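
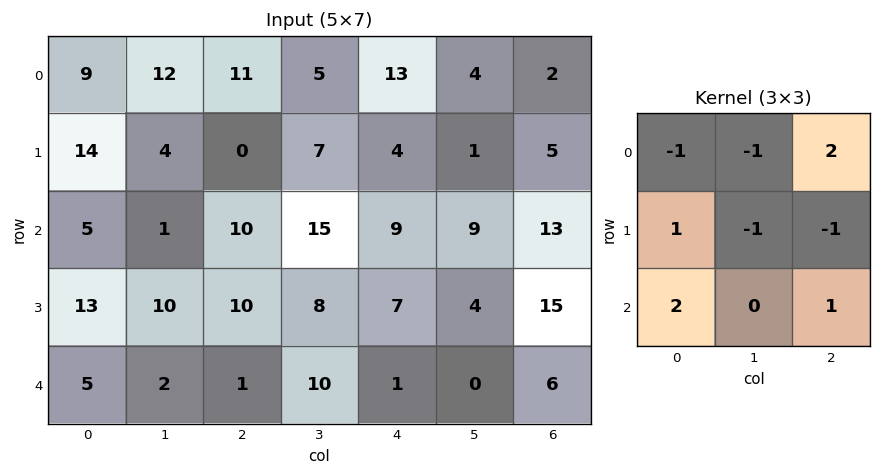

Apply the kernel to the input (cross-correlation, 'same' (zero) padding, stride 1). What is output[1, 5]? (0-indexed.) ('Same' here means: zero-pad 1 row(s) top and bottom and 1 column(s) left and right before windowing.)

16

The receptive field on the zero-padded input at this output position is [13 4 2 / 4 1 5 / 9 9 13]. Elementwise product with the kernel and sum: 13·-1 + 4·-1 + 2·2 + 4·1 + 1·-1 + 5·-1 + 9·2 + 13·1.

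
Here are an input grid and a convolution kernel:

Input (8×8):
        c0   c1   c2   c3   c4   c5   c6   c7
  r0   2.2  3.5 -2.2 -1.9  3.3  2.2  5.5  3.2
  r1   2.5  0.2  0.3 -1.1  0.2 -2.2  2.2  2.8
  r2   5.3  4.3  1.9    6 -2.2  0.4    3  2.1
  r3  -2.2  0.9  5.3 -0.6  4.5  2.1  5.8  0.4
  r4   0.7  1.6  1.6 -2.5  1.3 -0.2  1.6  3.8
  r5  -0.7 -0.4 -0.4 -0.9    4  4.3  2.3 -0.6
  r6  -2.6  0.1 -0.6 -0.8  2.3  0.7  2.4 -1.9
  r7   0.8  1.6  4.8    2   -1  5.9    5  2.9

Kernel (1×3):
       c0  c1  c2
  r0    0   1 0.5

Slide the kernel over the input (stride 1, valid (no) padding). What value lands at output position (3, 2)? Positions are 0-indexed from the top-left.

The receptive field on the input at this output position is [5.3 -0.6 4.5]. Elementwise product with the kernel and sum: -0.6·1 + 4.5·0.5.

1.65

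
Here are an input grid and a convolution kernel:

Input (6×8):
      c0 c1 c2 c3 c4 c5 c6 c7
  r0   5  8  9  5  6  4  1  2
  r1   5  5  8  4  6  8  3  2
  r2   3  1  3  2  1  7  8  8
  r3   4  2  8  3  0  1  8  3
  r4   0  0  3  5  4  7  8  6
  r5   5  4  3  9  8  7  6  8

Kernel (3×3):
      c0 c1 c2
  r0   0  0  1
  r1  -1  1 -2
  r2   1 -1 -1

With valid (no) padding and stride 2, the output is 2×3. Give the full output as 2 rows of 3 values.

Output[0,0]: The receptive field on the input at this output position is [5 8 9 / 5 5 8 / 3 1 3]. Elementwise product with the kernel and sum: 9·1 + 5·-1 + 5·1 + 8·-2 + 3·1 + 1·-1 + 3·-1.

-8 -10 -17
-18 -10 -18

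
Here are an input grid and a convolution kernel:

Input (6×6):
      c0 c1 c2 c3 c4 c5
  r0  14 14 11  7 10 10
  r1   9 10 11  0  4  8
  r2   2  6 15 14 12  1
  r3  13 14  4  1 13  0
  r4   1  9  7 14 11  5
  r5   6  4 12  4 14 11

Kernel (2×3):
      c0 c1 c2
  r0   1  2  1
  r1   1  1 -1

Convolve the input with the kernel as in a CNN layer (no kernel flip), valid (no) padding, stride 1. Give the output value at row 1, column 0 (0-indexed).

33

The receptive field on the input at this output position is [9 10 11 / 2 6 15]. Elementwise product with the kernel and sum: 9·1 + 10·2 + 11·1 + 2·1 + 6·1 + 15·-1.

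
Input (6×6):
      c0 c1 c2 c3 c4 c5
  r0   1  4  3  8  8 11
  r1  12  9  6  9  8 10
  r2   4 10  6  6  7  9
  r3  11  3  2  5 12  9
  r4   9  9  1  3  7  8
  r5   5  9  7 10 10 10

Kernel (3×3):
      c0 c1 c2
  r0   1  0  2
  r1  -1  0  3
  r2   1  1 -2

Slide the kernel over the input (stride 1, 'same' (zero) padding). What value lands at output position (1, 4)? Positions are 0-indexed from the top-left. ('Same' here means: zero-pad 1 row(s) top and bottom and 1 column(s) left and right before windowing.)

The receptive field on the zero-padded input at this output position is [8 8 11 / 9 8 10 / 6 7 9]. Elementwise product with the kernel and sum: 8·1 + 11·2 + 9·-1 + 10·3 + 6·1 + 7·1 + 9·-2.

46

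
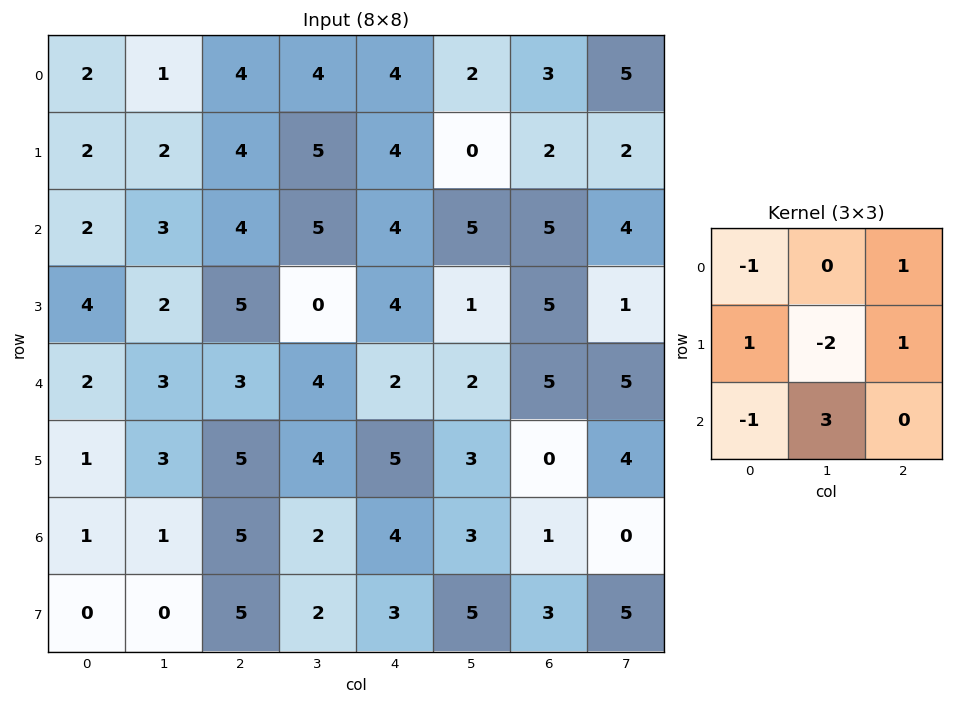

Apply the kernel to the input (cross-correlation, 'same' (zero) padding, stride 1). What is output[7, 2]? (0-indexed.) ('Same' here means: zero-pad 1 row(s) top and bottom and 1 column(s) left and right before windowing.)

-7

The receptive field on the zero-padded input at this output position is [1 5 2 / 0 5 2 / 0 0 0]. Elementwise product with the kernel and sum: 1·-1 + 2·1 + 0·1 + 5·-2 + 2·1 + 0·-1 + 0·3.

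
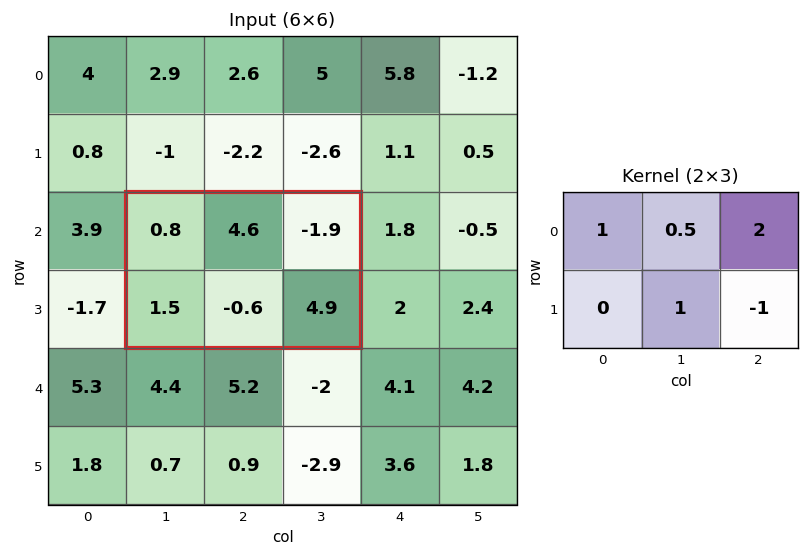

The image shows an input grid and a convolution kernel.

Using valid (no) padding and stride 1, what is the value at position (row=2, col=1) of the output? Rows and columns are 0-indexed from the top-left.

The receptive field on the input at this output position is [0.8 4.6 -1.9 / 1.5 -0.6 4.9]. Elementwise product with the kernel and sum: 0.8·1 + 4.6·0.5 + -1.9·2 + -0.6·1 + 4.9·-1.

-6.2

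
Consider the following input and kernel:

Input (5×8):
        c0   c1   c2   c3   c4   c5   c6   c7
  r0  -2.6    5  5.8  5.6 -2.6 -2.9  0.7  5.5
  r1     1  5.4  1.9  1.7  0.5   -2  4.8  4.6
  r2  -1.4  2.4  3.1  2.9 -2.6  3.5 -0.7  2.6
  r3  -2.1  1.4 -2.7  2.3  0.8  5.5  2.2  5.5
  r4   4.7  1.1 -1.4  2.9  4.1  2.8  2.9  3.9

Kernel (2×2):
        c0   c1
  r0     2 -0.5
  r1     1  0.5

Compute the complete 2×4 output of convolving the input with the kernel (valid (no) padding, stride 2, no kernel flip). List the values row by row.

-4 11.55 -4.25 5.75
-5.4 3.2 -3.4 2.25

Output[0,0]: The receptive field on the input at this output position is [-2.6 5 / 1 5.4]. Elementwise product with the kernel and sum: -2.6·2 + 5·-0.5 + 1·1 + 5.4·0.5.
Output[0,1]: The receptive field on the input at this output position is [5.8 5.6 / 1.9 1.7]. Elementwise product with the kernel and sum: 5.8·2 + 5.6·-0.5 + 1.9·1 + 1.7·0.5.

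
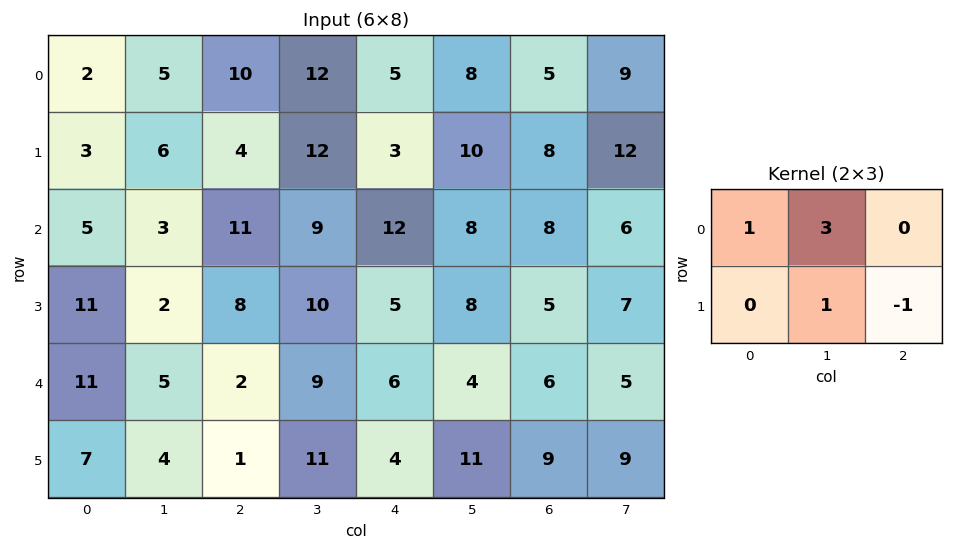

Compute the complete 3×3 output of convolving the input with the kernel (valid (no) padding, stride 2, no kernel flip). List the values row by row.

Output[0,0]: The receptive field on the input at this output position is [2 5 10 / 3 6 4]. Elementwise product with the kernel and sum: 2·1 + 5·3 + 6·1 + 4·-1.

19 55 31
8 43 39
29 36 20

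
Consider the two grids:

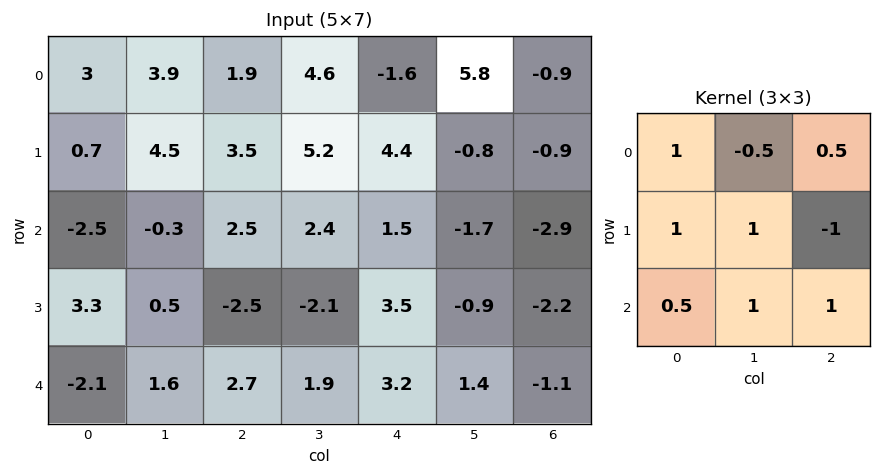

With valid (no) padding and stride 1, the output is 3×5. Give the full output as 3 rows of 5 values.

Output[0,0]: The receptive field on the input at this output position is [3 3.9 1.9 / 0.7 4.5 3.5 / -2.5 -0.3 2.5]. Elementwise product with the kernel and sum: 3·1 + 3.9·-0.5 + 1.9·0.5 + 0.7·1 + 4.5·1 + 3.5·-1 + -2.5·0.5 + -0.3·1 + 2.5·1.

4.65 12.8 8.25 19.7 -4.3
-5.45 0.8 6.65 9.75 5.7
8.45 5.15 0.4 8.65 7.6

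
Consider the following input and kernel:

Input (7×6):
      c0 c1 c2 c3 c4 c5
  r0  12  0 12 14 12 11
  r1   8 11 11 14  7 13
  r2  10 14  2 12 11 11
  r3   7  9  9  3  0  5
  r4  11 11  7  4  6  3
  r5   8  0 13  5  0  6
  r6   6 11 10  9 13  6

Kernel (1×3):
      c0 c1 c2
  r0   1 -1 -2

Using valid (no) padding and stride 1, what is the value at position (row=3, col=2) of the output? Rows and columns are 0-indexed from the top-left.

The receptive field on the input at this output position is [9 3 0]. Elementwise product with the kernel and sum: 9·1 + 3·-1 + 0·-2.

6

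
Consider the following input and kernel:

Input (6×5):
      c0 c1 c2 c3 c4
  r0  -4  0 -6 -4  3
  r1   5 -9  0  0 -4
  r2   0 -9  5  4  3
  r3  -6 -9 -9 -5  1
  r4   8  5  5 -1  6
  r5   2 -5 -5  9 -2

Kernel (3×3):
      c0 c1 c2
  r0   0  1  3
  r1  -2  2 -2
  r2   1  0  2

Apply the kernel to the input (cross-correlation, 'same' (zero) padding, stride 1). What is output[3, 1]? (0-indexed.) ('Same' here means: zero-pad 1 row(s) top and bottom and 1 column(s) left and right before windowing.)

The receptive field on the zero-padded input at this output position is [0 -9 5 / -6 -9 -9 / 8 5 5]. Elementwise product with the kernel and sum: -9·1 + 5·3 + -6·-2 + -9·2 + -9·-2 + 8·1 + 5·2.

36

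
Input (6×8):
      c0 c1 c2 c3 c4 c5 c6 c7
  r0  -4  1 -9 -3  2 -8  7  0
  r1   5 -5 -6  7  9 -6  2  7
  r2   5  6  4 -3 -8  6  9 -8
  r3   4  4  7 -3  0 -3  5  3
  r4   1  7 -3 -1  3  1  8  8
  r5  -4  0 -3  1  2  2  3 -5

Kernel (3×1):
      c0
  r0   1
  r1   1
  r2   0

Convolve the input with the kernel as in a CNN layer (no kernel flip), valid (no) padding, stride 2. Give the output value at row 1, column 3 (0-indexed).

14

The receptive field on the input at this output position is [9 / 5 / 8]. Elementwise product with the kernel and sum: 9·1 + 5·1.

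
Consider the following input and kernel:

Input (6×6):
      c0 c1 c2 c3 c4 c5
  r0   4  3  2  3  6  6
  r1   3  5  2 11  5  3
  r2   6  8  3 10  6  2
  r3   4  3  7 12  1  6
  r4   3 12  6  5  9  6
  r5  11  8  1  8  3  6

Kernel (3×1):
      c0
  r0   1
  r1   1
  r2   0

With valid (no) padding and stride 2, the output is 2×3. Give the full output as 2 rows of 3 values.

Output[0,0]: The receptive field on the input at this output position is [4 / 3 / 6]. Elementwise product with the kernel and sum: 4·1 + 3·1.

7 4 11
10 10 7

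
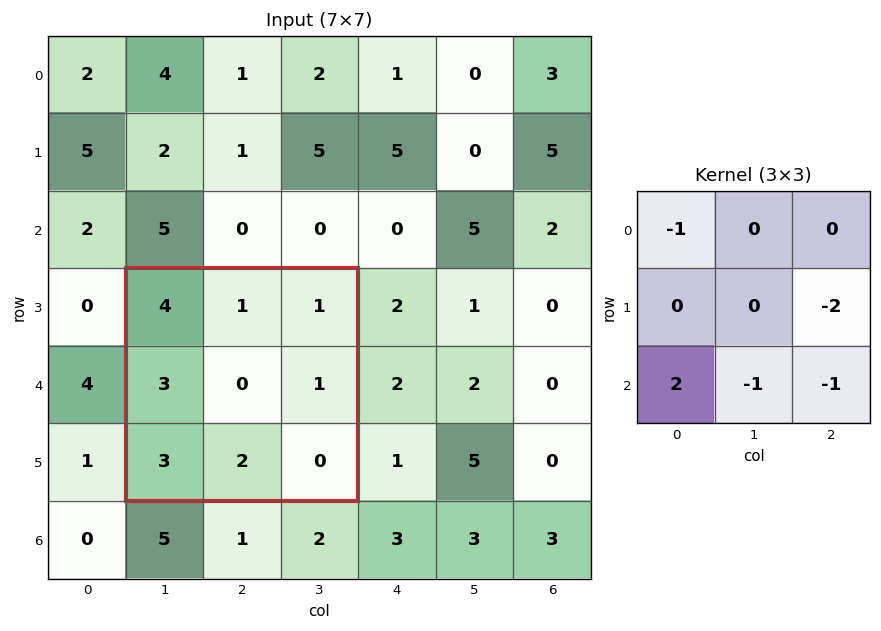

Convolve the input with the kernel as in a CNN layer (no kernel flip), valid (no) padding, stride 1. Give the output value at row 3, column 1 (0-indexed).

-2

The receptive field on the input at this output position is [4 1 1 / 3 0 1 / 3 2 0]. Elementwise product with the kernel and sum: 4·-1 + 1·-2 + 3·2 + 2·-1 + 0·-1.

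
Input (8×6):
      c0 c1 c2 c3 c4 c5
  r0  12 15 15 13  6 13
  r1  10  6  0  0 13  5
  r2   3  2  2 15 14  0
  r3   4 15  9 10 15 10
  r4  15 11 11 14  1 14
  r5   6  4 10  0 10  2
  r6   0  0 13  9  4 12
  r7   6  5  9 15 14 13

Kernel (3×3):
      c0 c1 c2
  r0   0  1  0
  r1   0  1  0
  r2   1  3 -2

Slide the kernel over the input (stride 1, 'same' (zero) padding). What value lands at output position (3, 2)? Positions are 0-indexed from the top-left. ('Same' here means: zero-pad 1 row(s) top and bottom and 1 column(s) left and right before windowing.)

27

The receptive field on the zero-padded input at this output position is [2 2 15 / 15 9 10 / 11 11 14]. Elementwise product with the kernel and sum: 2·1 + 9·1 + 11·1 + 11·3 + 14·-2.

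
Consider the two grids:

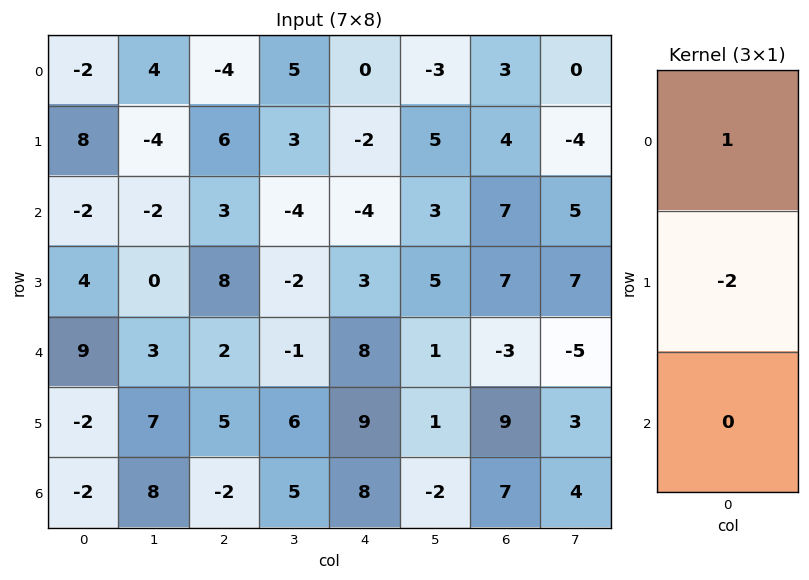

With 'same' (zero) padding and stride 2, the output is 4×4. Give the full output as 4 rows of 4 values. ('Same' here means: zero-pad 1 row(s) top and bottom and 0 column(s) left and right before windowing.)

4 8 0 -6
12 0 6 -10
-14 4 -13 13
2 9 -7 -5

Output[0,0]: The receptive field on the zero-padded input at this output position is [0 / -2 / 8]. Elementwise product with the kernel and sum: 0·1 + -2·-2.
Output[0,1]: The receptive field on the zero-padded input at this output position is [0 / -4 / 6]. Elementwise product with the kernel and sum: 0·1 + -4·-2.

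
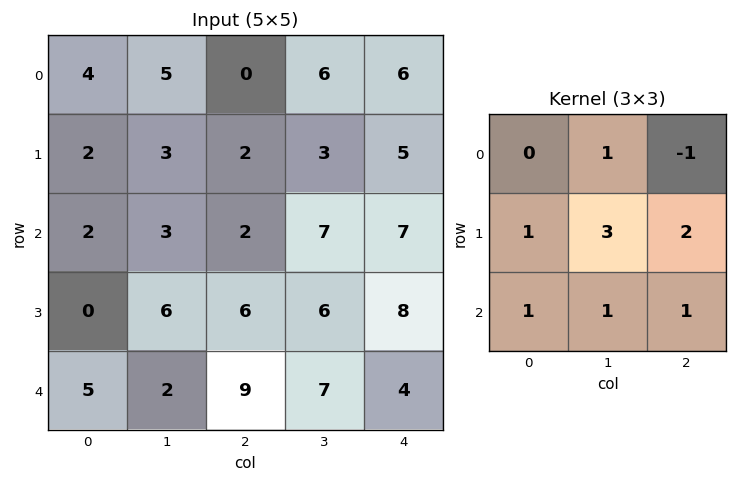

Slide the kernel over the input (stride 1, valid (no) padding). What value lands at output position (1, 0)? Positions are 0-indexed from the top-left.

The receptive field on the input at this output position is [2 3 2 / 2 3 2 / 0 6 6]. Elementwise product with the kernel and sum: 3·1 + 2·-1 + 2·1 + 3·3 + 2·2 + 0·1 + 6·1 + 6·1.

28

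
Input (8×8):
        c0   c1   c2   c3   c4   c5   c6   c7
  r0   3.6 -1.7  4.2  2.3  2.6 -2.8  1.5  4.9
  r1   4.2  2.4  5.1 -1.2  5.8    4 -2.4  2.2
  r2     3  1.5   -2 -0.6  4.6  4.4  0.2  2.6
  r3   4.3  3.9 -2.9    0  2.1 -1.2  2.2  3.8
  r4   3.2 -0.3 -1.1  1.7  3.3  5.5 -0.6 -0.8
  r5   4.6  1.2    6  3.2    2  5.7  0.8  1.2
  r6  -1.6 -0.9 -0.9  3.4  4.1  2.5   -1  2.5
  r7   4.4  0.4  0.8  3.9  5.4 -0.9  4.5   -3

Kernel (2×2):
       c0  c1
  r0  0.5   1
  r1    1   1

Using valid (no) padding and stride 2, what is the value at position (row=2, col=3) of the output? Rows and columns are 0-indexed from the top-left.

The receptive field on the input at this output position is [-0.6 -0.8 / 0.8 1.2]. Elementwise product with the kernel and sum: -0.6·0.5 + -0.8·1 + 0.8·1 + 1.2·1.

0.9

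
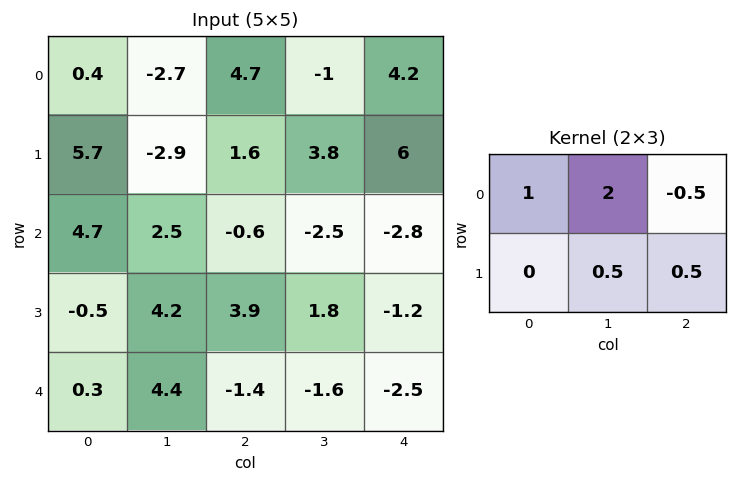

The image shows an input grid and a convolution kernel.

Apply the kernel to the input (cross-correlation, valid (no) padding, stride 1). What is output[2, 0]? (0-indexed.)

14.05

The receptive field on the input at this output position is [4.7 2.5 -0.6 / -0.5 4.2 3.9]. Elementwise product with the kernel and sum: 4.7·1 + 2.5·2 + -0.6·-0.5 + 4.2·0.5 + 3.9·0.5.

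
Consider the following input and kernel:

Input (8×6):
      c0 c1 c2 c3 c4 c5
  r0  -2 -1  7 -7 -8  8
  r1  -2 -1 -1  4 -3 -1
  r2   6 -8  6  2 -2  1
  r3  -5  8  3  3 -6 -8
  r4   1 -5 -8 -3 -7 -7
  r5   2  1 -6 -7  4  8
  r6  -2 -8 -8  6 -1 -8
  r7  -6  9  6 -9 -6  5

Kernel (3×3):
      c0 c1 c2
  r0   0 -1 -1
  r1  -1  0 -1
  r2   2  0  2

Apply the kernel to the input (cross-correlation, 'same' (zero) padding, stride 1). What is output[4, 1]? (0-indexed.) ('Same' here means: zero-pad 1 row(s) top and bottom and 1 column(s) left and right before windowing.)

-12

The receptive field on the zero-padded input at this output position is [-5 8 3 / 1 -5 -8 / 2 1 -6]. Elementwise product with the kernel and sum: 8·-1 + 3·-1 + 1·-1 + -8·-1 + 2·2 + -6·2.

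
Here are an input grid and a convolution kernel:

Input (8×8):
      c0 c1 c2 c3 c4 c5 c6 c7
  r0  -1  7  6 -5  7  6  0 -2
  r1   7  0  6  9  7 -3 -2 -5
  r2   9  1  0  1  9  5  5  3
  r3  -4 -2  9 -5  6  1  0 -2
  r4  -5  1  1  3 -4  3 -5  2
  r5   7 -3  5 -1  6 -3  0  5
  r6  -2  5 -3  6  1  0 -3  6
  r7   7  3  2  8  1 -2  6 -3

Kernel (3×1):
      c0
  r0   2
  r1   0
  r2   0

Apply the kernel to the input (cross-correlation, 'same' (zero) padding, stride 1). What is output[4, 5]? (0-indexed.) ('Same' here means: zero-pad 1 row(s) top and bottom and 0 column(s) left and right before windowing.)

The receptive field on the zero-padded input at this output position is [1 / 3 / -3]. Elementwise product with the kernel and sum: 1·2.

2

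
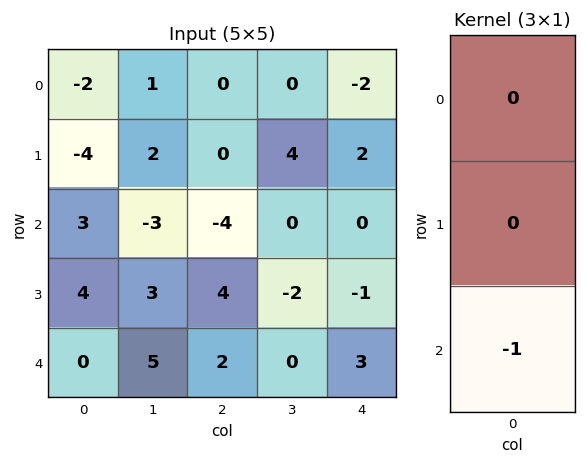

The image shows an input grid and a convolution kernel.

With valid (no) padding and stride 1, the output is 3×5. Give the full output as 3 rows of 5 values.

Output[0,0]: The receptive field on the input at this output position is [-2 / -4 / 3]. Elementwise product with the kernel and sum: 3·-1.
Output[0,1]: The receptive field on the input at this output position is [1 / 2 / -3]. Elementwise product with the kernel and sum: -3·-1.

-3 3 4 0 0
-4 -3 -4 2 1
0 -5 -2 0 -3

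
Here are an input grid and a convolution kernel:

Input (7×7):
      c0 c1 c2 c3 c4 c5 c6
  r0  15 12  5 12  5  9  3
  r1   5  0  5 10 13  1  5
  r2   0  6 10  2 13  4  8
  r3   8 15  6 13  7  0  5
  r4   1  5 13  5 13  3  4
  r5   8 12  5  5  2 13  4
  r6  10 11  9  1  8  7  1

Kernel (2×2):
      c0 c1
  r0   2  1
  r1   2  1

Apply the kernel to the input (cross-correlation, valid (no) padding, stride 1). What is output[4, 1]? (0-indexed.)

The receptive field on the input at this output position is [5 13 / 12 5]. Elementwise product with the kernel and sum: 5·2 + 13·1 + 12·2 + 5·1.

52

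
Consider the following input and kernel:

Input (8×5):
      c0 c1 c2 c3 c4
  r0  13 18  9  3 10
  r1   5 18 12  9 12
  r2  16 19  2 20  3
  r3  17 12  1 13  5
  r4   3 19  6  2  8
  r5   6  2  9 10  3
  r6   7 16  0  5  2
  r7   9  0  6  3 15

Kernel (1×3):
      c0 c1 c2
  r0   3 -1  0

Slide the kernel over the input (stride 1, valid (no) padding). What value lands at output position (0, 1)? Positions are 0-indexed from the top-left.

45

The receptive field on the input at this output position is [18 9 3]. Elementwise product with the kernel and sum: 18·3 + 9·-1.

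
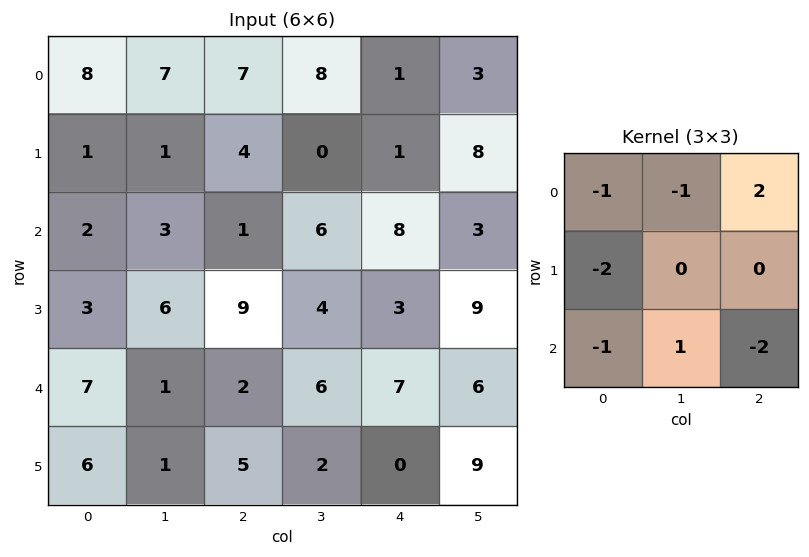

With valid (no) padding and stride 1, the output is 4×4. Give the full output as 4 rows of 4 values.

Output[0,0]: The receptive field on the input at this output position is [8 7 7 / 1 1 4 / 2 3 1]. Elementwise product with the kernel and sum: 8·-1 + 7·-1 + 7·2 + 1·-2 + 2·-1 + 3·1 + 1·-2.
Output[0,1]: The receptive field on the input at this output position is [7 7 8 / 1 4 0 / 3 1 6]. Elementwise product with the kernel and sum: 7·-1 + 7·-1 + 8·2 + 1·-2 + 3·-1 + 1·1 + 6·-2.

-4 -14 -32 -7
-13 -16 -15 -16
-19 -15 -19 -27
-20 -9 -14 -21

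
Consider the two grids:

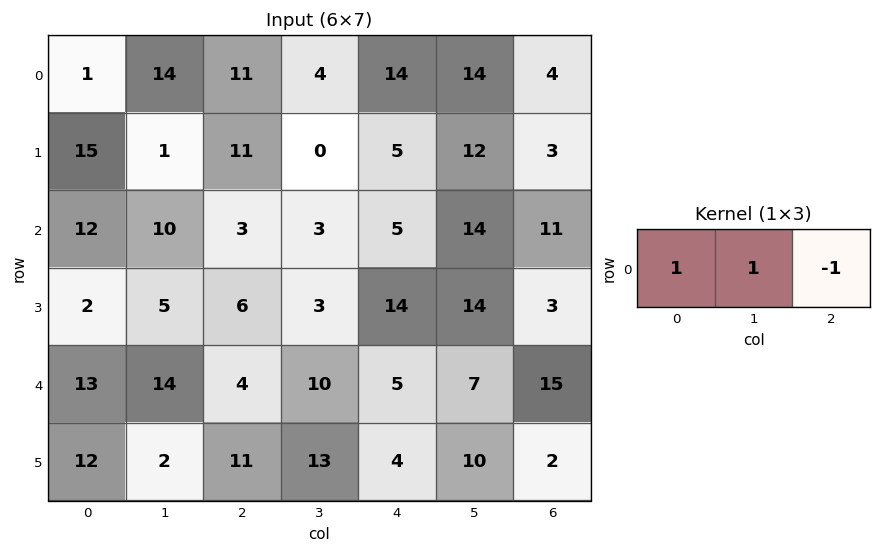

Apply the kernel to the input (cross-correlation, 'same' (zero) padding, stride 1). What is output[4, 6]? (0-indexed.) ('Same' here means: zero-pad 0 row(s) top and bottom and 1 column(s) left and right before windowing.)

22

The receptive field on the zero-padded input at this output position is [7 15 0]. Elementwise product with the kernel and sum: 7·1 + 15·1 + 0·-1.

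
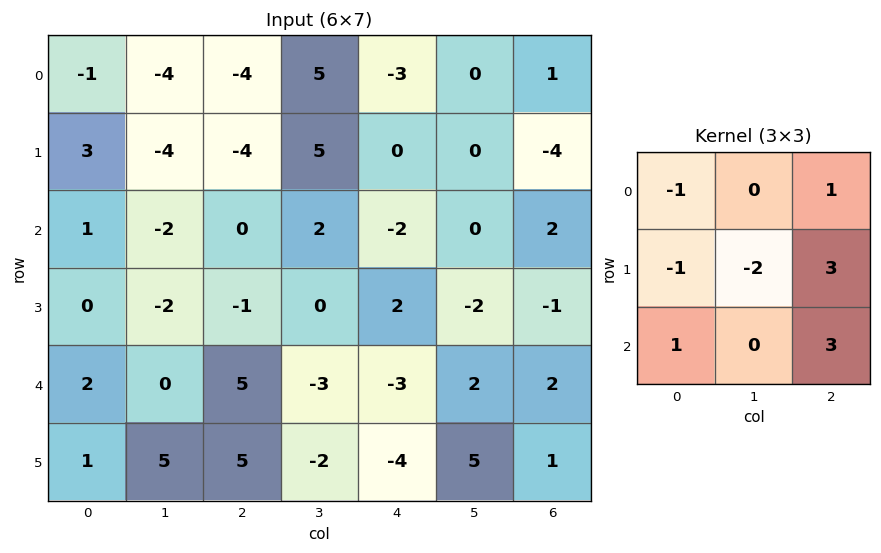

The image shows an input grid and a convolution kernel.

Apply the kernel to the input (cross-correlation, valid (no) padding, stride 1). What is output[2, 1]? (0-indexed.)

The receptive field on the input at this output position is [-2 0 2 / -2 -1 0 / 0 5 -3]. Elementwise product with the kernel and sum: -2·-1 + 2·1 + -2·-1 + -1·-2 + 0·3 + 0·1 + -3·3.

-1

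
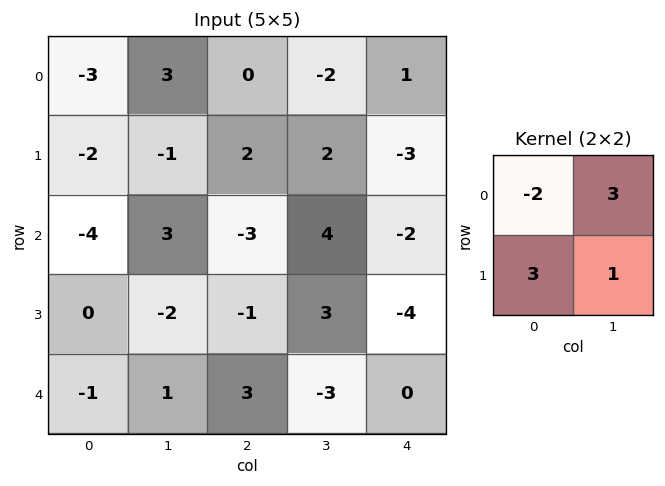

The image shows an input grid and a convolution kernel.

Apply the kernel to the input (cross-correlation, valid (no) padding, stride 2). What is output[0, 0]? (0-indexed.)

The receptive field on the input at this output position is [-3 3 / -2 -1]. Elementwise product with the kernel and sum: -3·-2 + 3·3 + -2·3 + -1·1.

8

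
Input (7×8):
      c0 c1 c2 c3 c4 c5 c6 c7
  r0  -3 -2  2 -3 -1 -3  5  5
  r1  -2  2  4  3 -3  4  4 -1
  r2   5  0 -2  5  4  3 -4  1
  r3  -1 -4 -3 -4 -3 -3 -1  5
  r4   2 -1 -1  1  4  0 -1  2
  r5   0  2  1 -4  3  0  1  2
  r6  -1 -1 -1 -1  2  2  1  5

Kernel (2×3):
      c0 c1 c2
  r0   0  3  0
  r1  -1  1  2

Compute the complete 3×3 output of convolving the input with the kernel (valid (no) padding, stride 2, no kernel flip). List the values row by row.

Output[0,0]: The receptive field on the input at this output position is [-3 -2 2 / -2 2 4]. Elementwise product with the kernel and sum: -2·3 + -2·-1 + 2·1 + 4·2.

6 -16 6
-9 8 7
1 4 -1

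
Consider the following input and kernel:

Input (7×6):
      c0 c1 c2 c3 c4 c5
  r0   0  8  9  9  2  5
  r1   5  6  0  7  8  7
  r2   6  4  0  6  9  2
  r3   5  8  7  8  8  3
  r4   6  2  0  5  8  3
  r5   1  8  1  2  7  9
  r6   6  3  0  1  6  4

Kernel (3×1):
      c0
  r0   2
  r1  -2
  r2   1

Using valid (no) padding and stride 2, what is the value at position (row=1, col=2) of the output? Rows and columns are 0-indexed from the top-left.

The receptive field on the input at this output position is [9 / 8 / 8]. Elementwise product with the kernel and sum: 9·2 + 8·-2 + 8·1.

10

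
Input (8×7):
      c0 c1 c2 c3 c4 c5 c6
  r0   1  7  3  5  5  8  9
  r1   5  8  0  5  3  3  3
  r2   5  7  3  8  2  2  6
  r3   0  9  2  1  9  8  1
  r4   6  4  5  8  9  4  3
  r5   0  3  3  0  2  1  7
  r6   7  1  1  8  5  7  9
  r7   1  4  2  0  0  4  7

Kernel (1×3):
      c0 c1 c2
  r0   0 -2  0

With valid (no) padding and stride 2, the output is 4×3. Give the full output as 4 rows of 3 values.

Output[0,0]: The receptive field on the input at this output position is [1 7 3]. Elementwise product with the kernel and sum: 7·-2.
Output[0,1]: The receptive field on the input at this output position is [3 5 5]. Elementwise product with the kernel and sum: 5·-2.

-14 -10 -16
-14 -16 -4
-8 -16 -8
-2 -16 -14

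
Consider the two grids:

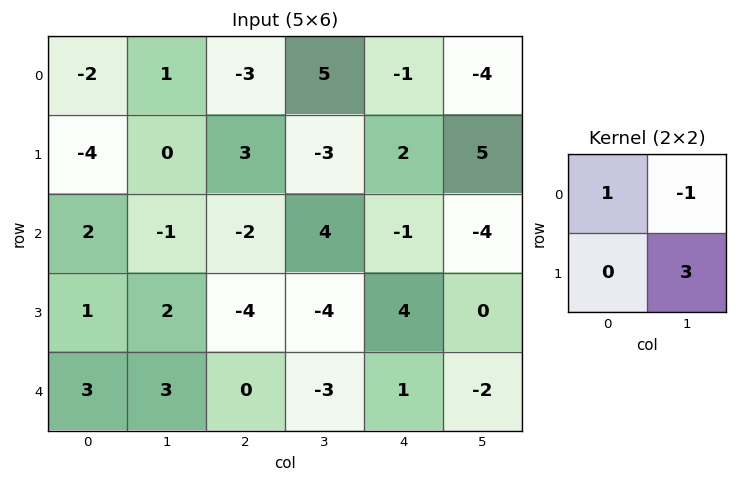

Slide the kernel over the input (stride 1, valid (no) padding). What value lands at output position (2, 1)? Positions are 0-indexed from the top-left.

-11

The receptive field on the input at this output position is [-1 -2 / 2 -4]. Elementwise product with the kernel and sum: -1·1 + -2·-1 + -4·3.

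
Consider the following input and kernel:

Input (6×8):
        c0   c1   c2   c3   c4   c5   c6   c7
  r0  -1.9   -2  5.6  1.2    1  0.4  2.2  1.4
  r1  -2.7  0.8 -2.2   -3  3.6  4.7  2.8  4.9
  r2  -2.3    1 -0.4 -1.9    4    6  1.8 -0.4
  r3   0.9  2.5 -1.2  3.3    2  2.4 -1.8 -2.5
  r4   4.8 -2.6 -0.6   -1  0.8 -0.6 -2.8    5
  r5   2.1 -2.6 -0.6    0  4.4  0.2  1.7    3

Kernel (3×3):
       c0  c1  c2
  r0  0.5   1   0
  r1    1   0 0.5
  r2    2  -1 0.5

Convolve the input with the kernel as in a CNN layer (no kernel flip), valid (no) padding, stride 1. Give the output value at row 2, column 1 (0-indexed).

The receptive field on the input at this output position is [1 -0.4 -1.9 / 2.5 -1.2 3.3 / -2.6 -0.6 -1]. Elementwise product with the kernel and sum: 1·0.5 + -0.4·1 + 2.5·1 + 3.3·0.5 + -2.6·2 + -0.6·-1 + -1·0.5.

-0.85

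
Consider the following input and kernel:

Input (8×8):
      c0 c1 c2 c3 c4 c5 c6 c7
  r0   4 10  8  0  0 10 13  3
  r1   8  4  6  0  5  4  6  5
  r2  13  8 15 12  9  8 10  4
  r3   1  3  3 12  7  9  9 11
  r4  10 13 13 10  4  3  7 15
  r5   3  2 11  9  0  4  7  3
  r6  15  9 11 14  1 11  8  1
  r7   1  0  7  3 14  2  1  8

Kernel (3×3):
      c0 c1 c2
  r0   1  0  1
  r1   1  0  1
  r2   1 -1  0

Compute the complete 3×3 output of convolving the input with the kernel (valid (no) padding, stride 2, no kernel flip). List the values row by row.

31 22 25
29 37 36
43 25 8

Output[0,0]: The receptive field on the input at this output position is [4 10 8 / 8 4 6 / 13 8 15]. Elementwise product with the kernel and sum: 4·1 + 8·1 + 8·1 + 6·1 + 13·1 + 8·-1.
Output[0,1]: The receptive field on the input at this output position is [8 0 0 / 6 0 5 / 15 12 9]. Elementwise product with the kernel and sum: 8·1 + 0·1 + 6·1 + 5·1 + 15·1 + 12·-1.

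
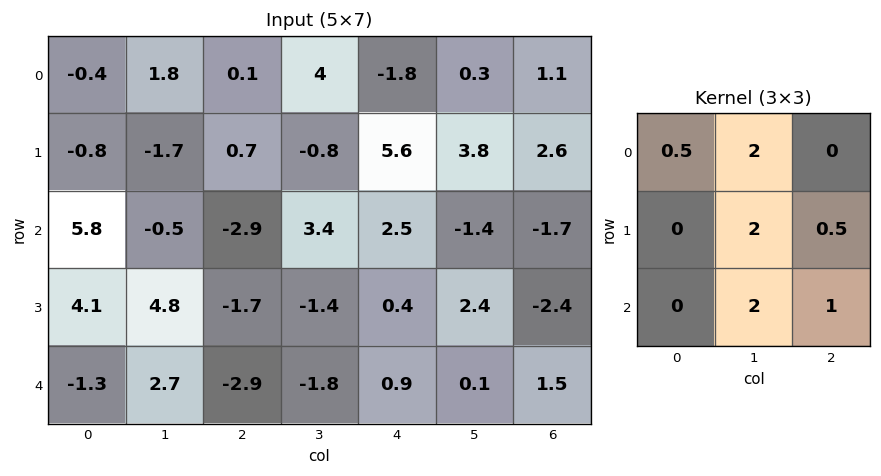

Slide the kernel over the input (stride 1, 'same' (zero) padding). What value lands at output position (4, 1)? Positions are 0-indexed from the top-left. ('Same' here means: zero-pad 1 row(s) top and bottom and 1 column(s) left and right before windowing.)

The receptive field on the zero-padded input at this output position is [4.1 4.8 -1.7 / -1.3 2.7 -2.9 / 0 0 0]. Elementwise product with the kernel and sum: 4.1·0.5 + 4.8·2 + 2.7·2 + -2.9·0.5 + 0·2 + 0·1.

15.6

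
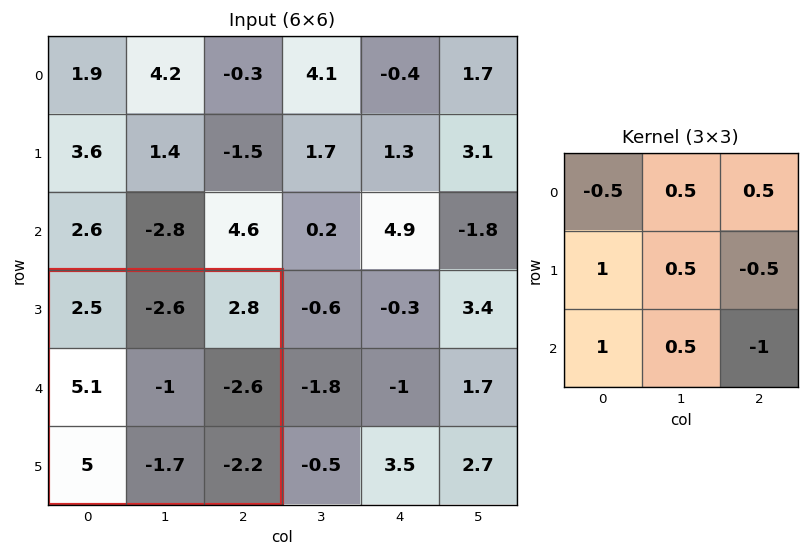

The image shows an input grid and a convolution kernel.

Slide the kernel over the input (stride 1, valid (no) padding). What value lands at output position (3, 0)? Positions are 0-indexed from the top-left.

11.1

The receptive field on the input at this output position is [2.5 -2.6 2.8 / 5.1 -1 -2.6 / 5 -1.7 -2.2]. Elementwise product with the kernel and sum: 2.5·-0.5 + -2.6·0.5 + 2.8·0.5 + 5.1·1 + -1·0.5 + -2.6·-0.5 + 5·1 + -1.7·0.5 + -2.2·-1.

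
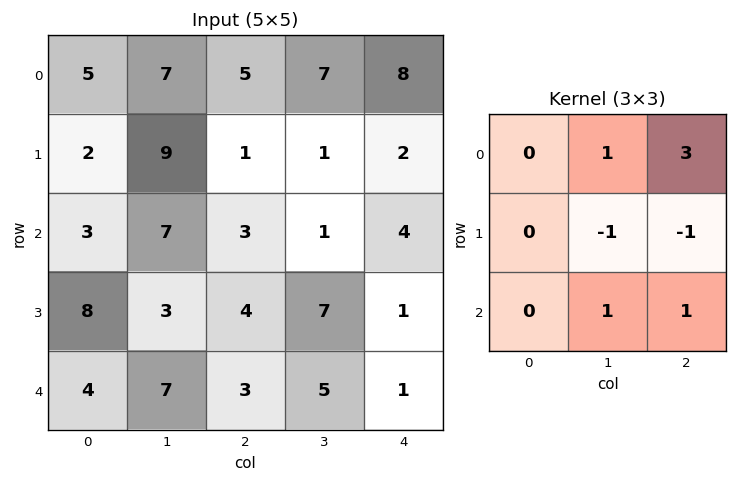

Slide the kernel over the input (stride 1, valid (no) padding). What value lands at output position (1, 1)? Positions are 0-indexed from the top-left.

11

The receptive field on the input at this output position is [9 1 1 / 7 3 1 / 3 4 7]. Elementwise product with the kernel and sum: 1·1 + 1·3 + 3·-1 + 1·-1 + 4·1 + 7·1.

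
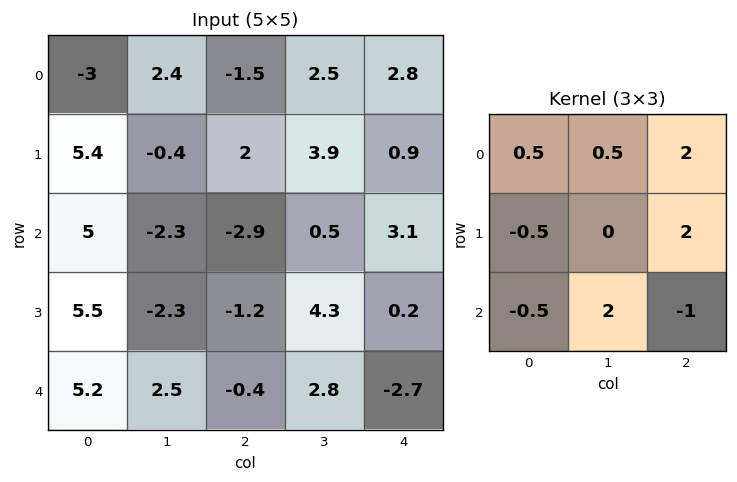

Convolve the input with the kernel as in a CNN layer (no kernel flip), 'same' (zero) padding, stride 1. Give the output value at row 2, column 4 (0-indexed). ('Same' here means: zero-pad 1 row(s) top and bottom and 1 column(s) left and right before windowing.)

0.4

The receptive field on the zero-padded input at this output position is [3.9 0.9 0 / 0.5 3.1 0 / 4.3 0.2 0]. Elementwise product with the kernel and sum: 3.9·0.5 + 0.9·0.5 + 0·2 + 0.5·-0.5 + 0·2 + 4.3·-0.5 + 0.2·2 + 0·-1.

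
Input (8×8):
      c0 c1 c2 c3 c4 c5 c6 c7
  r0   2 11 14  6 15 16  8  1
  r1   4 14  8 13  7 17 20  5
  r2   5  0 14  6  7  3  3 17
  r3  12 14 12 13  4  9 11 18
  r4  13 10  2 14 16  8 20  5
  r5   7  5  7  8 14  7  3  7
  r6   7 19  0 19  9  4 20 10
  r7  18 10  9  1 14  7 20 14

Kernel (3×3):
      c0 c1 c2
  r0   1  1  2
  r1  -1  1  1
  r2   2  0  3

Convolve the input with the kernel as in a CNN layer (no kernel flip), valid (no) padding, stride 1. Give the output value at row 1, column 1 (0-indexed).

The receptive field on the input at this output position is [14 8 13 / 0 14 6 / 14 12 13]. Elementwise product with the kernel and sum: 14·1 + 8·1 + 13·2 + 0·-1 + 14·1 + 6·1 + 14·2 + 13·3.

135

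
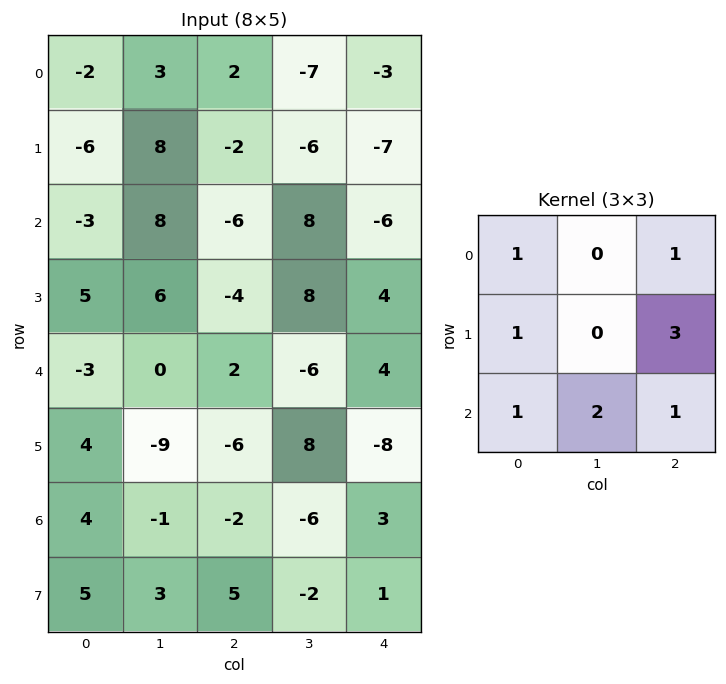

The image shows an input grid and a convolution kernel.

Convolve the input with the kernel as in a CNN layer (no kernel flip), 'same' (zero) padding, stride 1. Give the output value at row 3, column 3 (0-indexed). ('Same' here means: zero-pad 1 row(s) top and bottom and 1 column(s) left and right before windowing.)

-10

The receptive field on the zero-padded input at this output position is [-6 8 -6 / -4 8 4 / 2 -6 4]. Elementwise product with the kernel and sum: -6·1 + -6·1 + -4·1 + 4·3 + 2·1 + -6·2 + 4·1.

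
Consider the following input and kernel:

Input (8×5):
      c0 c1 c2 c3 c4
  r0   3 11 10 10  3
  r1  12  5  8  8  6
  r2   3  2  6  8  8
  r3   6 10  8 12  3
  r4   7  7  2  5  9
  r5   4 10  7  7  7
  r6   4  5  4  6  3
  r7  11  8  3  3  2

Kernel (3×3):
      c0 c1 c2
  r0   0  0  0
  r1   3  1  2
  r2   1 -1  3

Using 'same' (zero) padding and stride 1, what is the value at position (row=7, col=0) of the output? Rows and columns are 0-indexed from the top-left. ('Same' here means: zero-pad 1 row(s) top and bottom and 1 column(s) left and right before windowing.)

The receptive field on the zero-padded input at this output position is [0 4 5 / 0 11 8 / 0 0 0]. Elementwise product with the kernel and sum: 0·3 + 11·1 + 8·2 + 0·1 + 0·-1 + 0·3.

27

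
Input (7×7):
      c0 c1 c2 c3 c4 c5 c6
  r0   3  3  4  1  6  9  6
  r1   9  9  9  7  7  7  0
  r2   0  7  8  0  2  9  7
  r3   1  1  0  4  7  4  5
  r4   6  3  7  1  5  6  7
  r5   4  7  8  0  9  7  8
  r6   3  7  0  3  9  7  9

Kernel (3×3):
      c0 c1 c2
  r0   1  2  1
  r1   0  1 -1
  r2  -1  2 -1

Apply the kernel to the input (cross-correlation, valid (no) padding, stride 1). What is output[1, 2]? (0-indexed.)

29

The receptive field on the input at this output position is [9 7 7 / 8 0 2 / 0 4 7]. Elementwise product with the kernel and sum: 9·1 + 7·2 + 7·1 + 0·1 + 2·-1 + 0·-1 + 4·2 + 7·-1.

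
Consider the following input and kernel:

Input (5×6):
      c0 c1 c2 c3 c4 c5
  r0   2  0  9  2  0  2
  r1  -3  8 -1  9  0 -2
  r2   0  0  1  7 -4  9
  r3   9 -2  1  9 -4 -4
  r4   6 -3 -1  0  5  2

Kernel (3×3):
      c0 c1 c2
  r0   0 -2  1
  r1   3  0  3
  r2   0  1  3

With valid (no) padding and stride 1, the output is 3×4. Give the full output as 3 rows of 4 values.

0 57 -12 46
-13 60 -30 30
25 25 -12 43

Output[0,0]: The receptive field on the input at this output position is [2 0 9 / -3 8 -1 / 0 0 1]. Elementwise product with the kernel and sum: 0·-2 + 9·1 + -3·3 + -1·3 + 0·1 + 1·3.
Output[0,1]: The receptive field on the input at this output position is [0 9 2 / 8 -1 9 / 0 1 7]. Elementwise product with the kernel and sum: 9·-2 + 2·1 + 8·3 + 9·3 + 1·1 + 7·3.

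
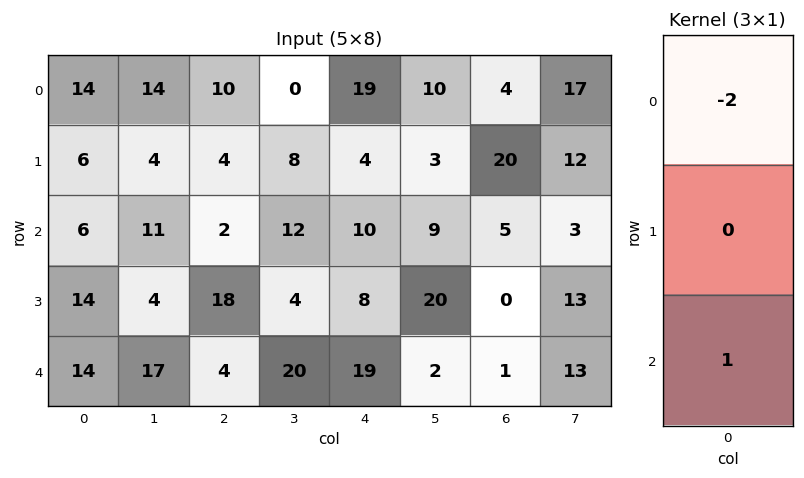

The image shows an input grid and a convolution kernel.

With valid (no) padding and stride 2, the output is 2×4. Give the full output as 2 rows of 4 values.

Output[0,0]: The receptive field on the input at this output position is [14 / 6 / 6]. Elementwise product with the kernel and sum: 14·-2 + 6·1.

-22 -18 -28 -3
2 0 -1 -9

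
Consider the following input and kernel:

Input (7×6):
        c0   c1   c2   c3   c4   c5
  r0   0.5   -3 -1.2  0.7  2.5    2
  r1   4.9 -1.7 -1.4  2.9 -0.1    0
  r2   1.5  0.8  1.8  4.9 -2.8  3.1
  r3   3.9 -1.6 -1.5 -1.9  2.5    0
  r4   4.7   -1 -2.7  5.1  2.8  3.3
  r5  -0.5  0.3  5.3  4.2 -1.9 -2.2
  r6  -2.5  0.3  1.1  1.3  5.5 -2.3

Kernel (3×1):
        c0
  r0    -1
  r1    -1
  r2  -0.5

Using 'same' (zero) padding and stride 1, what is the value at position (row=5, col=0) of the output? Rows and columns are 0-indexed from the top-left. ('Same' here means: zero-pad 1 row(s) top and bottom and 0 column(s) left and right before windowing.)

-2.95

The receptive field on the zero-padded input at this output position is [4.7 / -0.5 / -2.5]. Elementwise product with the kernel and sum: 4.7·-1 + -0.5·-1 + -2.5·-0.5.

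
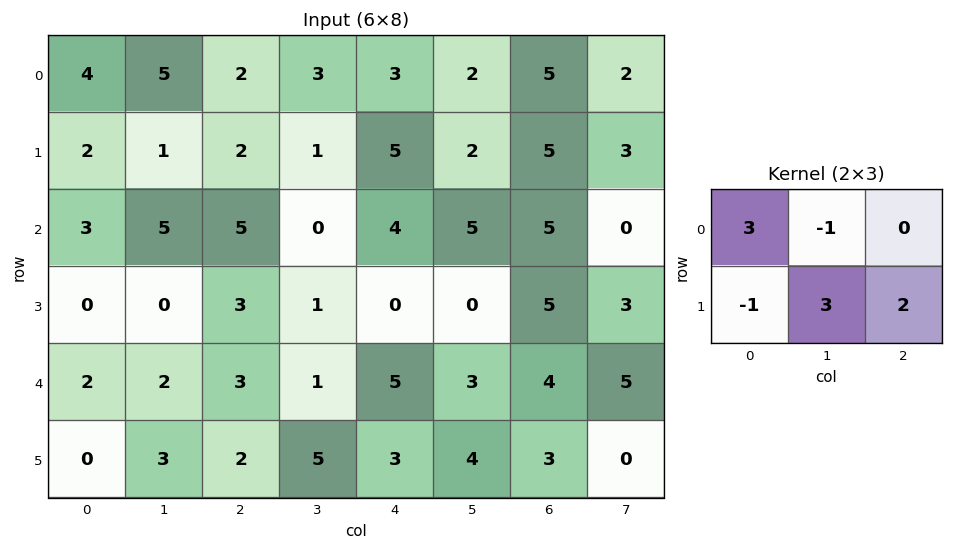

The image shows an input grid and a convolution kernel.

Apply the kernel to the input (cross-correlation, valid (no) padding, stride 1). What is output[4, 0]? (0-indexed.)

17

The receptive field on the input at this output position is [2 2 3 / 0 3 2]. Elementwise product with the kernel and sum: 2·3 + 2·-1 + 0·-1 + 3·3 + 2·2.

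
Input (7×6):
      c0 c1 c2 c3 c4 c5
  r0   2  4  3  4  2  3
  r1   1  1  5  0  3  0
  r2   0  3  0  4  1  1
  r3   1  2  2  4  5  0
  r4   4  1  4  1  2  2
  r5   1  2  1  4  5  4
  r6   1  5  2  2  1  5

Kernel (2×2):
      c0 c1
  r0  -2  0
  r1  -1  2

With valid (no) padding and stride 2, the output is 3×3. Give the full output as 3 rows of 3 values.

Output[0,0]: The receptive field on the input at this output position is [2 4 / 1 1]. Elementwise product with the kernel and sum: 2·-2 + 1·-1 + 1·2.
Output[0,1]: The receptive field on the input at this output position is [3 4 / 5 0]. Elementwise product with the kernel and sum: 3·-2 + 5·-1 + 0·2.

-3 -11 -7
3 6 -7
-5 -1 -1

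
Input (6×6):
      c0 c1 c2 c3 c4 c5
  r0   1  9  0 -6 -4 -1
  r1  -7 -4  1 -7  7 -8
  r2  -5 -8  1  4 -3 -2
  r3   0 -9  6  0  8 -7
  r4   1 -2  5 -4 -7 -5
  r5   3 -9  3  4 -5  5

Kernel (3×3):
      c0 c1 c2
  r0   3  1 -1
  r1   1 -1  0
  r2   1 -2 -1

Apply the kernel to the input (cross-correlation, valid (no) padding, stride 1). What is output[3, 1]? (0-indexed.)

-47

The receptive field on the input at this output position is [-9 6 0 / -2 5 -4 / -9 3 4]. Elementwise product with the kernel and sum: -9·3 + 6·1 + 0·-1 + -2·1 + 5·-1 + -9·1 + 3·-2 + 4·-1.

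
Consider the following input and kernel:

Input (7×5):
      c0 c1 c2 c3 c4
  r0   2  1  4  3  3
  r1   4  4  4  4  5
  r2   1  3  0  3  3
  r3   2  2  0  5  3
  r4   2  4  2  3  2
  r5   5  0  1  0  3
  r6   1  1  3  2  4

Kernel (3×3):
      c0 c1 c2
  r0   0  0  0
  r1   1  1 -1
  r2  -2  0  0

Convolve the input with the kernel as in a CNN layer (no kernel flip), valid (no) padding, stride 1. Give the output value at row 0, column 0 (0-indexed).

2

The receptive field on the input at this output position is [2 1 4 / 4 4 4 / 1 3 0]. Elementwise product with the kernel and sum: 4·1 + 4·1 + 4·-1 + 1·-2.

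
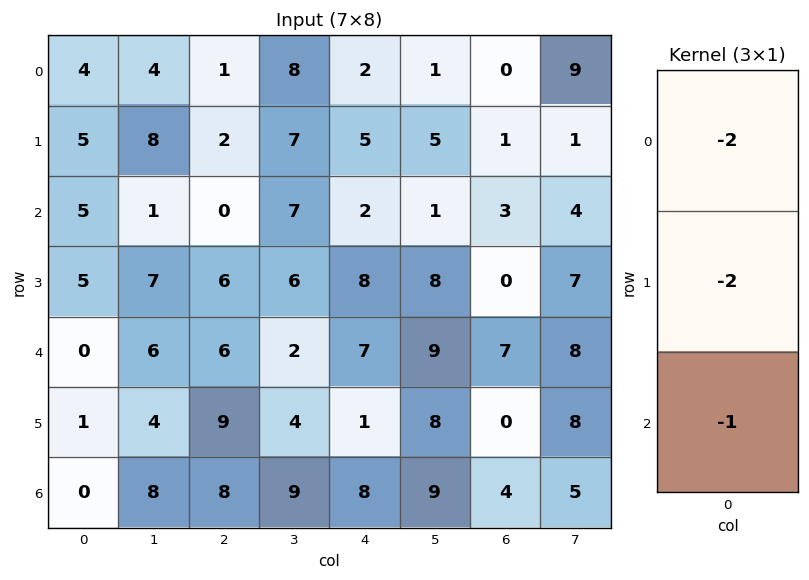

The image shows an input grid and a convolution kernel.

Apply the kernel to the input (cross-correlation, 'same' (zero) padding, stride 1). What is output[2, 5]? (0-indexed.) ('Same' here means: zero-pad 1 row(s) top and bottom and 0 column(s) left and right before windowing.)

The receptive field on the zero-padded input at this output position is [5 / 1 / 8]. Elementwise product with the kernel and sum: 5·-2 + 1·-2 + 8·-1.

-20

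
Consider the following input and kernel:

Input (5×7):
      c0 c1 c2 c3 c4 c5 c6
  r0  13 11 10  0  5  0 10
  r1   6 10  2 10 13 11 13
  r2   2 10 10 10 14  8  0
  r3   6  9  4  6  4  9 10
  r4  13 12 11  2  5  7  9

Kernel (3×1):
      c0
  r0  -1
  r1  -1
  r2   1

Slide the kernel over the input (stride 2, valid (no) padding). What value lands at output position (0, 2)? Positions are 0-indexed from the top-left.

The receptive field on the input at this output position is [5 / 13 / 14]. Elementwise product with the kernel and sum: 5·-1 + 13·-1 + 14·1.

-4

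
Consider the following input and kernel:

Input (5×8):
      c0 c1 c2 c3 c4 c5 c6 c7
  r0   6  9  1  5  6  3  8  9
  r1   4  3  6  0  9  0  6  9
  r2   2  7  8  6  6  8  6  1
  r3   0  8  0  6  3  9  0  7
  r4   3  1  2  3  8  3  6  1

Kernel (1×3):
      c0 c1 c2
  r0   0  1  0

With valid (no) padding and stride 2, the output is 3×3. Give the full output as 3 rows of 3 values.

9 5 3
7 6 8
1 3 3

Output[0,0]: The receptive field on the input at this output position is [6 9 1]. Elementwise product with the kernel and sum: 9·1.
Output[0,1]: The receptive field on the input at this output position is [1 5 6]. Elementwise product with the kernel and sum: 5·1.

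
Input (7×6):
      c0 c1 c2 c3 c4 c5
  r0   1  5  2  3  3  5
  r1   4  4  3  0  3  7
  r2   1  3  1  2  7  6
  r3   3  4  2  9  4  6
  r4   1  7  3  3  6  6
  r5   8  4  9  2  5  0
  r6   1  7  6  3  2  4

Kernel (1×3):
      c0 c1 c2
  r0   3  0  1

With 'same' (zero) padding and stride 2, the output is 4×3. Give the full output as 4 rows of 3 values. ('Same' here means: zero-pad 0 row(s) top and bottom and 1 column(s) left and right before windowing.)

Output[0,0]: The receptive field on the zero-padded input at this output position is [0 1 5]. Elementwise product with the kernel and sum: 0·3 + 5·1.

5 18 14
3 11 12
7 24 15
7 24 13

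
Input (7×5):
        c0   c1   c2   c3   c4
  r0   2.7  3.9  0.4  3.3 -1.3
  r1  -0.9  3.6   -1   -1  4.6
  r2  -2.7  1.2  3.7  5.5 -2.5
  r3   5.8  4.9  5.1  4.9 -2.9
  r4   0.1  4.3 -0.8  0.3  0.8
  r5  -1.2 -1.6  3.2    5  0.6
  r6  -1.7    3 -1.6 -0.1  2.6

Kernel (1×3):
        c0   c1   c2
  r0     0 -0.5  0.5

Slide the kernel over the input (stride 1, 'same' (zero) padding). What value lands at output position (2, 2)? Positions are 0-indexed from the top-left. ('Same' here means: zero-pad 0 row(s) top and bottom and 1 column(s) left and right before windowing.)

0.9

The receptive field on the zero-padded input at this output position is [1.2 3.7 5.5]. Elementwise product with the kernel and sum: 3.7·-0.5 + 5.5·0.5.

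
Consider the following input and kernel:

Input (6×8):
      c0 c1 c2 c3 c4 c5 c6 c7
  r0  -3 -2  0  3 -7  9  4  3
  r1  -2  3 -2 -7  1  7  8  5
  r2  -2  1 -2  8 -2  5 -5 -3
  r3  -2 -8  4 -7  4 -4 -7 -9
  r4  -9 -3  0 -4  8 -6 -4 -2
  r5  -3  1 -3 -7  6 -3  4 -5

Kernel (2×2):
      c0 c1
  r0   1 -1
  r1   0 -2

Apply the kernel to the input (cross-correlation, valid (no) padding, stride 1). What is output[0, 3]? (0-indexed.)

8

The receptive field on the input at this output position is [3 -7 / -7 1]. Elementwise product with the kernel and sum: 3·1 + -7·-1 + 1·-2.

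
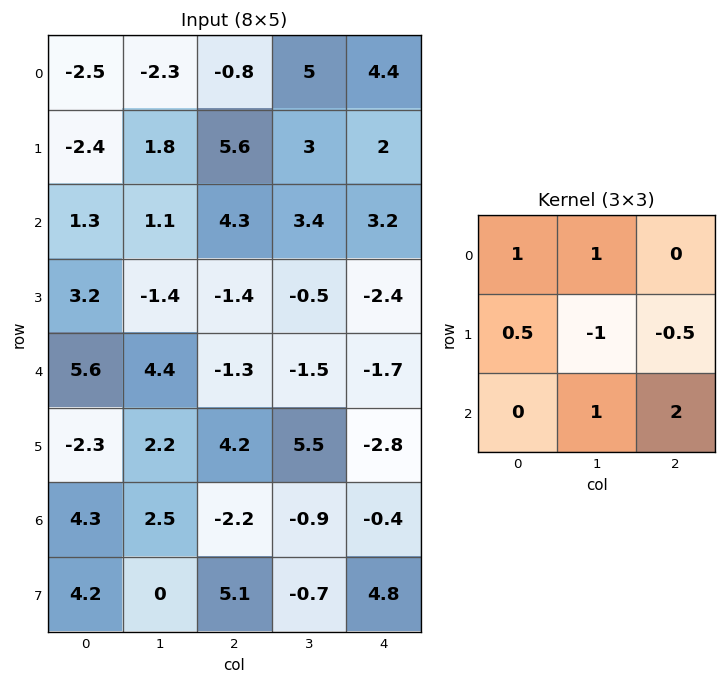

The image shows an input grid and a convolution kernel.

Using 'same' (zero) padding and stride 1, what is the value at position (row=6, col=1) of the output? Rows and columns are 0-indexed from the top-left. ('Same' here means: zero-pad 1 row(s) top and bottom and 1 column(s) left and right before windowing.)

The receptive field on the zero-padded input at this output position is [-2.3 2.2 4.2 / 4.3 2.5 -2.2 / 4.2 0 5.1]. Elementwise product with the kernel and sum: -2.3·1 + 2.2·1 + 4.3·0.5 + 2.5·-1 + -2.2·-0.5 + 0·1 + 5.1·2.

10.85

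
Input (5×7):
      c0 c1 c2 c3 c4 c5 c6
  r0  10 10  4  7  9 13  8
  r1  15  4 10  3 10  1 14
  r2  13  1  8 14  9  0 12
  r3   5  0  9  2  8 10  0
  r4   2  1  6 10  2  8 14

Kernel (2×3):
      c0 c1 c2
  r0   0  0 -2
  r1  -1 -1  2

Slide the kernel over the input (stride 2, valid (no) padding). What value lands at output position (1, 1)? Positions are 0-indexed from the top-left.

-13

The receptive field on the input at this output position is [8 14 9 / 9 2 8]. Elementwise product with the kernel and sum: 9·-2 + 9·-1 + 2·-1 + 8·2.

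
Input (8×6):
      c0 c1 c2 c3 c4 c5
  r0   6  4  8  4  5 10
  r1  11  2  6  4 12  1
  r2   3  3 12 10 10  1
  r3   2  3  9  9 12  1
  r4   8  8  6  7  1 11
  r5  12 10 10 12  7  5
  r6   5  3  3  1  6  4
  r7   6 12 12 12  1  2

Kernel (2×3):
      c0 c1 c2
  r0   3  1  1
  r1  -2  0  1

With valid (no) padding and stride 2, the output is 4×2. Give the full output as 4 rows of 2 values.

Output[0,0]: The receptive field on the input at this output position is [6 4 8 / 11 2 6]. Elementwise product with the kernel and sum: 6·3 + 4·1 + 8·1 + 11·-2 + 6·1.

14 33
29 50
24 13
21 -7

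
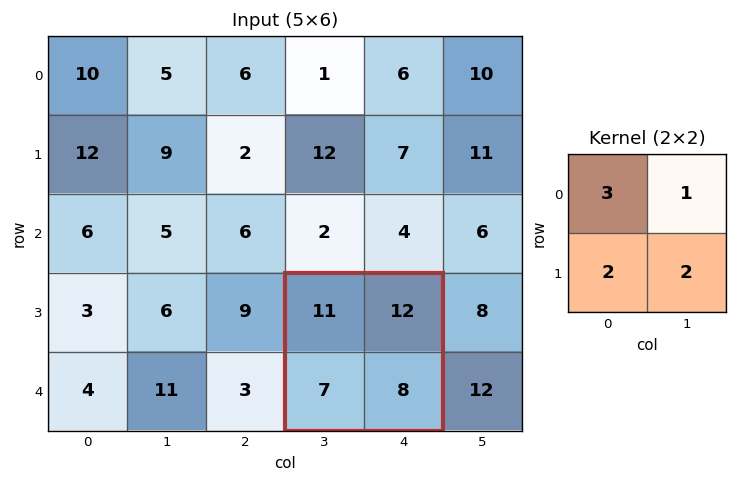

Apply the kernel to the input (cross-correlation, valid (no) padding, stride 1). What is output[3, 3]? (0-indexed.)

75

The receptive field on the input at this output position is [11 12 / 7 8]. Elementwise product with the kernel and sum: 11·3 + 12·1 + 7·2 + 8·2.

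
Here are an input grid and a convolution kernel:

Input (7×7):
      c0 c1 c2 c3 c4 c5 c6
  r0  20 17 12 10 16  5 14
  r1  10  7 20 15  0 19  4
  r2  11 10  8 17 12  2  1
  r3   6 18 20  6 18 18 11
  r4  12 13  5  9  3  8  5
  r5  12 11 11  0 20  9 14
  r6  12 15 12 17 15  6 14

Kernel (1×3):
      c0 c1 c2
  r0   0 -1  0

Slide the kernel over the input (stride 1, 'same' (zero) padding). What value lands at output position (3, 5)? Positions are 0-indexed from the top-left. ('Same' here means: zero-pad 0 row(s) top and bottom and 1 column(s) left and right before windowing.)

The receptive field on the zero-padded input at this output position is [18 18 11]. Elementwise product with the kernel and sum: 18·-1.

-18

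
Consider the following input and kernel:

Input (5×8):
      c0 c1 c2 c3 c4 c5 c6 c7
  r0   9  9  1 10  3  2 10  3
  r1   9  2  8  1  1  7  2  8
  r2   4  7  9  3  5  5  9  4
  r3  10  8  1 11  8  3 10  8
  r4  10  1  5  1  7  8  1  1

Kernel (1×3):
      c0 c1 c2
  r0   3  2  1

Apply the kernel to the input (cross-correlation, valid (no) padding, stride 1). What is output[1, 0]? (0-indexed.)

The receptive field on the input at this output position is [9 2 8]. Elementwise product with the kernel and sum: 9·3 + 2·2 + 8·1.

39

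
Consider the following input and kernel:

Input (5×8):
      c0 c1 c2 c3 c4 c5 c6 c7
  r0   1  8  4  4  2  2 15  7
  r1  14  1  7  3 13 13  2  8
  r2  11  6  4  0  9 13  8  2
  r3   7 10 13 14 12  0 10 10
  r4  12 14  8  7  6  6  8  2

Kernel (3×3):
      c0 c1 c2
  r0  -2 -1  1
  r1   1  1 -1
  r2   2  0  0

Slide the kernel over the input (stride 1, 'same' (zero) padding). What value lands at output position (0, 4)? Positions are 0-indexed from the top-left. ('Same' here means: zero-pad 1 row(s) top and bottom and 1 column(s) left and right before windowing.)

The receptive field on the zero-padded input at this output position is [0 0 0 / 4 2 2 / 3 13 13]. Elementwise product with the kernel and sum: 0·-2 + 0·-1 + 0·1 + 4·1 + 2·1 + 2·-1 + 3·2.

10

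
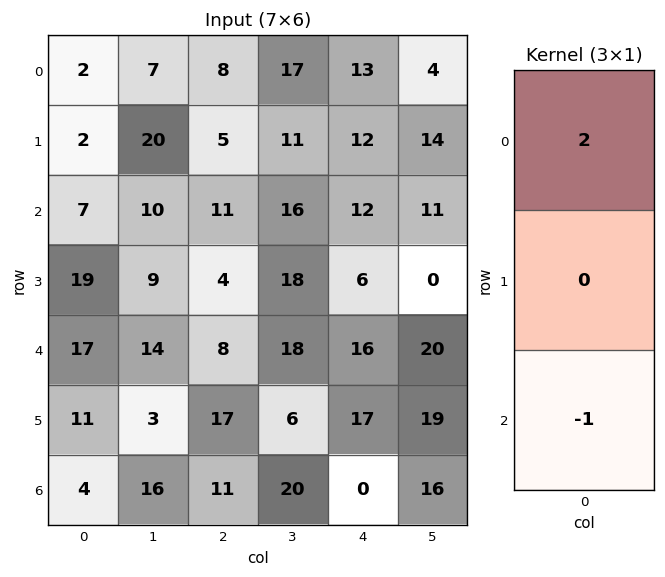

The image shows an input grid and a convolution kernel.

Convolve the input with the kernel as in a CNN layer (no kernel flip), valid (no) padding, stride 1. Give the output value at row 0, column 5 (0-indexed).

The receptive field on the input at this output position is [4 / 14 / 11]. Elementwise product with the kernel and sum: 4·2 + 11·-1.

-3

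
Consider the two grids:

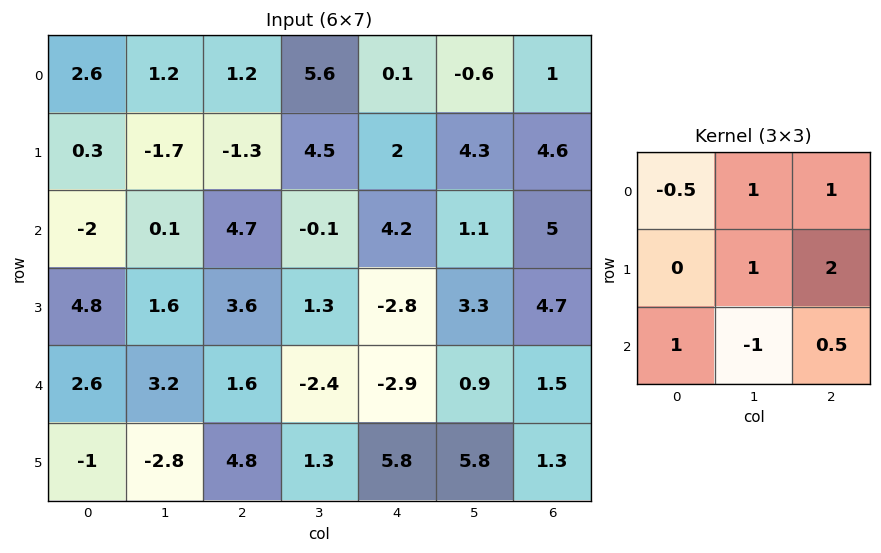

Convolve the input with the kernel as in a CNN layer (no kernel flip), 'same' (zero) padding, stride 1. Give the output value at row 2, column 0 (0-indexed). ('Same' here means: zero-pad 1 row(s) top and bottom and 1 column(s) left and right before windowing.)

-7.2

The receptive field on the zero-padded input at this output position is [0 0.3 -1.7 / 0 -2 0.1 / 0 4.8 1.6]. Elementwise product with the kernel and sum: 0·-0.5 + 0.3·1 + -1.7·1 + -2·1 + 0.1·2 + 0·1 + 4.8·-1 + 1.6·0.5.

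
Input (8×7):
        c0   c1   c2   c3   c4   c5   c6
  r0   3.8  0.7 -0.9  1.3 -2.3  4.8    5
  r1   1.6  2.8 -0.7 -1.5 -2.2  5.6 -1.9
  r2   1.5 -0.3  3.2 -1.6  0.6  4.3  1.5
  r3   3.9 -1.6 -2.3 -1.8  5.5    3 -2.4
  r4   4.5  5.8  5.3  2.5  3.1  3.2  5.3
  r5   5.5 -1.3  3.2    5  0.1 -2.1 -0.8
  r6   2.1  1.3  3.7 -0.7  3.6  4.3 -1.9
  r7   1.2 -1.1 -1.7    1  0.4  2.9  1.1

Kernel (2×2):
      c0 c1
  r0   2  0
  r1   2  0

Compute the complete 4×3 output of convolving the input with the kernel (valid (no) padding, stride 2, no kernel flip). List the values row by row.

10.8 -3.2 -9
10.8 1.8 12.2
20 17 6.4
6.6 4 8

Output[0,0]: The receptive field on the input at this output position is [3.8 0.7 / 1.6 2.8]. Elementwise product with the kernel and sum: 3.8·2 + 1.6·2.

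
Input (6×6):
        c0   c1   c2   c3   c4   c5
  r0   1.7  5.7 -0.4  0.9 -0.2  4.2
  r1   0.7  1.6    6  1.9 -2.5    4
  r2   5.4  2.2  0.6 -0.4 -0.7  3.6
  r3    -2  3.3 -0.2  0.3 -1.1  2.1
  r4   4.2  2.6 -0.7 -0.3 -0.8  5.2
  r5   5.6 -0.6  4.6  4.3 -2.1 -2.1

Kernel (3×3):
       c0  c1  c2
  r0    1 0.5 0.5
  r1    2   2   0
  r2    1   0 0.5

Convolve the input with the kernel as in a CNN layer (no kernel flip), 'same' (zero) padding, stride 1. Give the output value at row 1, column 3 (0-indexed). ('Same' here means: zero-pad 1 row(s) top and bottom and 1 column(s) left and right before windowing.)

The receptive field on the zero-padded input at this output position is [-0.4 0.9 -0.2 / 6 1.9 -2.5 / 0.6 -0.4 -0.7]. Elementwise product with the kernel and sum: -0.4·1 + 0.9·0.5 + -0.2·0.5 + 6·2 + 1.9·2 + 0.6·1 + -0.7·0.5.

16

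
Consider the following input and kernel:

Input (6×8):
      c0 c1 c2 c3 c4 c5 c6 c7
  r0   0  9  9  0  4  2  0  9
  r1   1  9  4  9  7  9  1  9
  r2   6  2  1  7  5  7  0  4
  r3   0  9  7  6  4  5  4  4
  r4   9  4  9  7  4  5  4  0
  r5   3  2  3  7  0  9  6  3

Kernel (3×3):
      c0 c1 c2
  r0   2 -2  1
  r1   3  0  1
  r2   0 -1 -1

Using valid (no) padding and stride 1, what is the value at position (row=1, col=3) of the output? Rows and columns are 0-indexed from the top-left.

The receptive field on the input at this output position is [9 7 9 / 7 5 7 / 6 4 5]. Elementwise product with the kernel and sum: 9·2 + 7·-2 + 9·1 + 7·3 + 7·1 + 4·-1 + 5·-1.

32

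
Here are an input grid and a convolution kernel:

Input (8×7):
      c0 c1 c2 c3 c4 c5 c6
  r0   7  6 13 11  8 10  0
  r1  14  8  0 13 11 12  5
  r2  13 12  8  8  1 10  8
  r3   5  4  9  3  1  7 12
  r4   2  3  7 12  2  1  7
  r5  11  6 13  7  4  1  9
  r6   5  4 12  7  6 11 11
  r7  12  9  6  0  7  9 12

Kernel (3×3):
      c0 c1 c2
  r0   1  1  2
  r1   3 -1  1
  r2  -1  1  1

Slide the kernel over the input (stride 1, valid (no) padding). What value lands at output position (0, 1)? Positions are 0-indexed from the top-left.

82

The receptive field on the input at this output position is [6 13 11 / 8 0 13 / 12 8 8]. Elementwise product with the kernel and sum: 6·1 + 13·1 + 11·2 + 8·3 + 0·-1 + 13·1 + 12·-1 + 8·1 + 8·1.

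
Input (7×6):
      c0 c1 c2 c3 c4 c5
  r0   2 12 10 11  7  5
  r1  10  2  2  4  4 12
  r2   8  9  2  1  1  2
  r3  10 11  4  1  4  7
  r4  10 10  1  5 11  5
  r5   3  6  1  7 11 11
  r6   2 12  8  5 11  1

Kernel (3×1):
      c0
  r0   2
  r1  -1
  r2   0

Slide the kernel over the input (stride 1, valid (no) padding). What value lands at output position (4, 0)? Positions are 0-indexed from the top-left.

The receptive field on the input at this output position is [10 / 3 / 2]. Elementwise product with the kernel and sum: 10·2 + 3·-1.

17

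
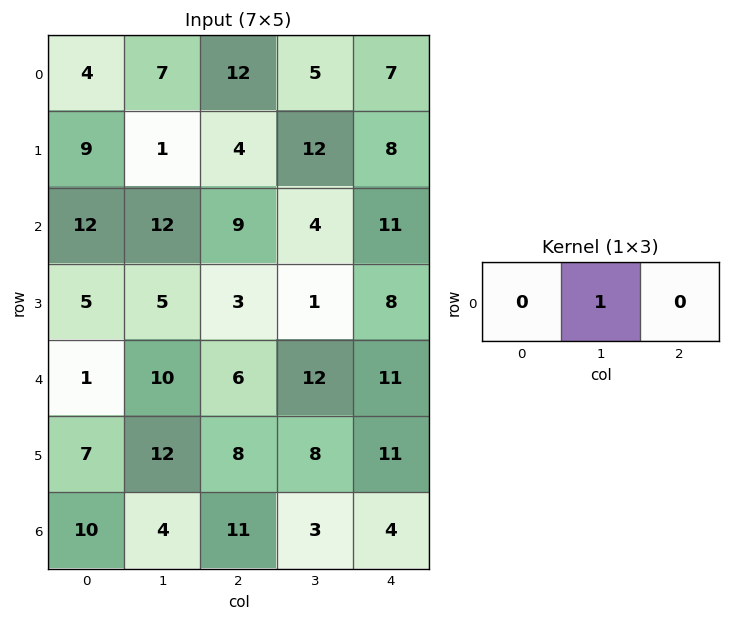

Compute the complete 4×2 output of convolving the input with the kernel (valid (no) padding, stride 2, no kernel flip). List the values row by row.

Output[0,0]: The receptive field on the input at this output position is [4 7 12]. Elementwise product with the kernel and sum: 7·1.

7 5
12 4
10 12
4 3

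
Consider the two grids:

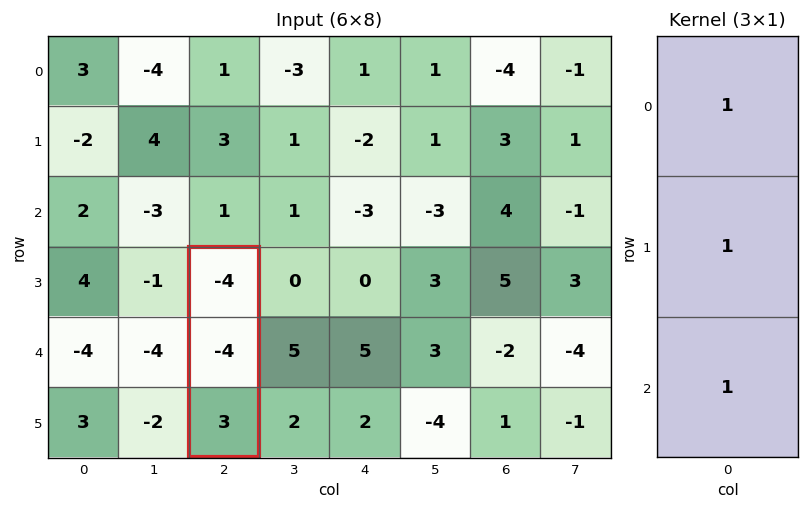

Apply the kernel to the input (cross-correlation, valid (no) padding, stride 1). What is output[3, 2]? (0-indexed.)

The receptive field on the input at this output position is [-4 / -4 / 3]. Elementwise product with the kernel and sum: -4·1 + -4·1 + 3·1.

-5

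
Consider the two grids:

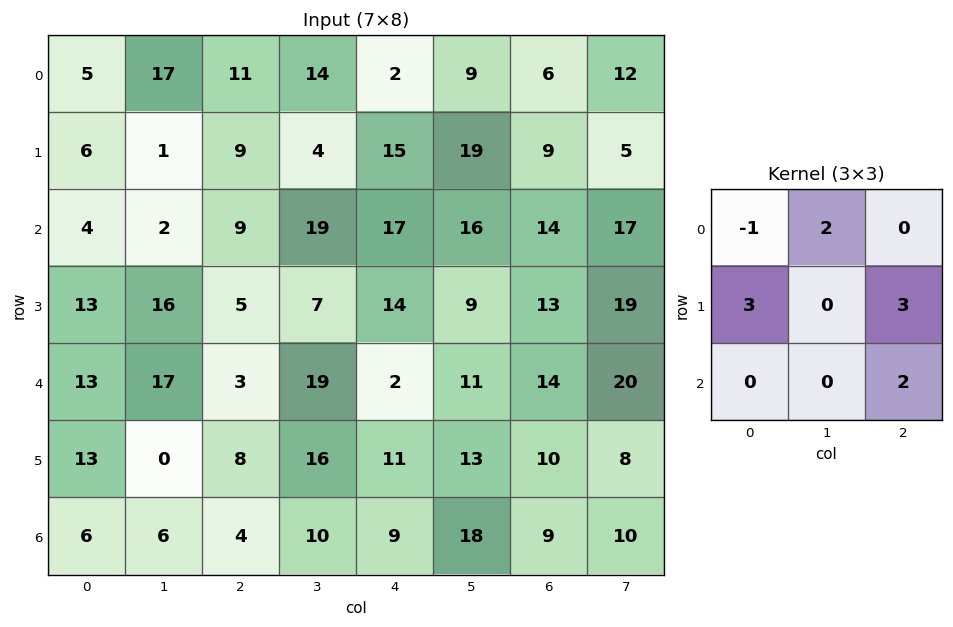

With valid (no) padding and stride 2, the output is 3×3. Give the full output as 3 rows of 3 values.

92 123 116
60 90 124
92 110 101

Output[0,0]: The receptive field on the input at this output position is [5 17 11 / 6 1 9 / 4 2 9]. Elementwise product with the kernel and sum: 5·-1 + 17·2 + 6·3 + 9·3 + 9·2.
Output[0,1]: The receptive field on the input at this output position is [11 14 2 / 9 4 15 / 9 19 17]. Elementwise product with the kernel and sum: 11·-1 + 14·2 + 9·3 + 15·3 + 17·2.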